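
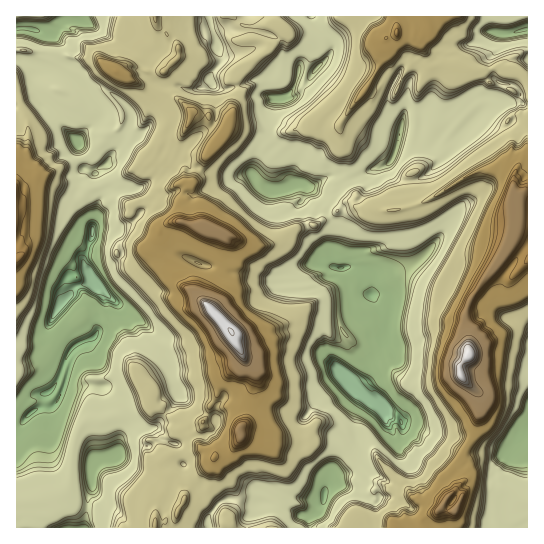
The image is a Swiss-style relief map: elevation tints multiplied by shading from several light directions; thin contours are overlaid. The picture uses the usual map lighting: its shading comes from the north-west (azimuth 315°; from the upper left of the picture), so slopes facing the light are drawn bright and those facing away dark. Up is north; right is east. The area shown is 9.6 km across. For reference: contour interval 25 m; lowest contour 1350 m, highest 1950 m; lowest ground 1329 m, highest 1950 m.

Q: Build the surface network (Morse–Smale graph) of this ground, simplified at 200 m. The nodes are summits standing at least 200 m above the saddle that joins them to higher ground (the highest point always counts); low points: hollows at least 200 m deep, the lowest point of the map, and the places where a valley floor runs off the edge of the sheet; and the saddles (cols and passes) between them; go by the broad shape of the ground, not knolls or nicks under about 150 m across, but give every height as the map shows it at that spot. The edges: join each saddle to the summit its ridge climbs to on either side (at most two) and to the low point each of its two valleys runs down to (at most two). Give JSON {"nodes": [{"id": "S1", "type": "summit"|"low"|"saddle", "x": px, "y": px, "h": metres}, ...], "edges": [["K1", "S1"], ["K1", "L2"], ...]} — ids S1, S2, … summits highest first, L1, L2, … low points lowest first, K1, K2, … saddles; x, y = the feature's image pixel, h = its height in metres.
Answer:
{"nodes": [
{"id": "S1", "type": "summit", "x": 231, "y": 331, "h": 1950},
{"id": "S2", "type": "summit", "x": 469, "y": 357, "h": 1948},
{"id": "S3", "type": "summit", "x": 17, "y": 193, "h": 1823},
{"id": "L1", "type": "low", "x": 351, "y": 385, "h": 1329},
{"id": "L2", "type": "low", "x": 91, "y": 279, "h": 1329},
{"id": "L3", "type": "low", "x": 525, "y": 431, "h": 1430},
{"id": "K1", "type": "saddle", "x": 466, "y": 446, "h": 1740},
{"id": "K2", "type": "saddle", "x": 194, "y": 479, "h": 1641},
{"id": "K3", "type": "saddle", "x": 161, "y": 95, "h": 1641},
{"id": "K4", "type": "saddle", "x": 330, "y": 217, "h": 1541},
{"id": "K5", "type": "saddle", "x": 57, "y": 53, "h": 1539},
{"id": "K6", "type": "saddle", "x": 357, "y": 443, "h": 1535}],
"edges": [["K1", "S2"], ["K1", "L1"], ["K1", "L3"], ["K2", "S1"], ["K2", "L1"], ["K2", "L2"], ["K3", "S1"], ["K3", "L1"], ["K3", "L2"], ["K4", "S1"], ["K4", "S2"], ["K4", "L1"], ["K5", "S1"], ["K5", "S3"], ["K5", "L2"], ["K6", "S1"], ["K6", "S2"], ["K6", "L1"]]}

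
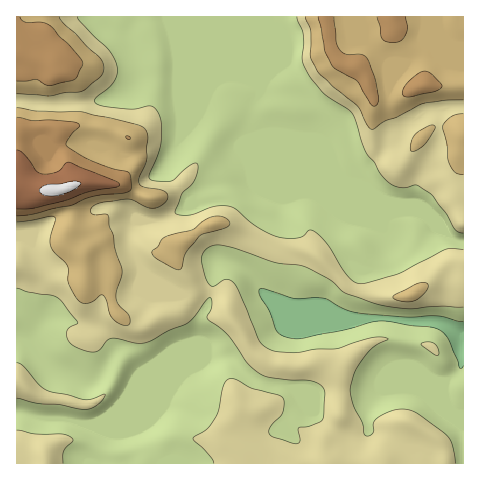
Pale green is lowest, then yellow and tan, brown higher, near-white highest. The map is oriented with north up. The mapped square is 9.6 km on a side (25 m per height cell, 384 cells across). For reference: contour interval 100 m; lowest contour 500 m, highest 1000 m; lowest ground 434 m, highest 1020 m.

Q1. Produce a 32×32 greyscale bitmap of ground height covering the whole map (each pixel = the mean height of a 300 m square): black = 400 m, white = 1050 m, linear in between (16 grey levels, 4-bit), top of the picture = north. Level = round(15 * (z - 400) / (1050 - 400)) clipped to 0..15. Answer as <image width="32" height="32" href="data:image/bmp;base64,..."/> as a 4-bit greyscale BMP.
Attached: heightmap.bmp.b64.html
<image width="32" height="32" href="data:image/bmp;base64,Qk12AgAAAAAAAHYAAAAoAAAAIAAAACAAAAABAAQAAAAAAAACAAATCwAAEwsAABAAAAAAAAAAAAAAABEREQAiIiIAMzMzAERERABVVVUAZmZmAHd3dwCIiIgAmZmZAKqqqgC7u7sAzMzMAN3d3QDu7u4A////AGZkRERERERVVVVVZVZmVWRWZUQzNERFVVVVVVVVVVZUREQzIiNERVVVVVVVVVZlQzMzMzIiM0RVVVVEVlRWVDNFVVVDIiM0VVVURFVDMzMzZUQzQyIiNEVURERVQzMzM1QzM0QyIiNERVVlVUMzMzNDNEREQyIiNFZVZlVUMzRCM0RVRFQzIjRlQzREVURFQjNEVVZmVDNGZDIiIzRDMyFERFVndmZUVlMiIiIiIzIjREV3d2ZmZVZDIiIjRFZlVVVWiHdmZmVVMjMzRVVnd2ZmZ4h3ZmZlRDNERVVEVWZmZmeId2Z3ZEREVVVURERFZmZ4iIZnd3VFVVVVVEQzRERmeYh2Vmd3ZlVEVUQzMzM0h3iHdlVVV3ZUREQzMzMzNsy6l3ZodURVQzMzMzMzM1be7tuqiHVERDMzMzMzNEVn3M3cuoVFVEMzMzMzM1ZVZ8urupmGRERDMzMzMzRnZme6mpiIh0NEQzMzMzNGZnZ4qqqYmZdDNEMzMzMzVmZ3eJmZmIdmQzNDMzMzNFh3Z3h2ZmVVVUMzMzM0REV5iHdnd4d1RERDMzMzNERnmZmZiJmql2REQzMzMzRGiamZmpmqqphkREMzMzMzV5qpmZmZqqqXVERDMzMzM1iZmZmZmaqpdUREMzMzMzNYmZmZmZmZl1RERDMzMzMzaZmZqpmZ"/>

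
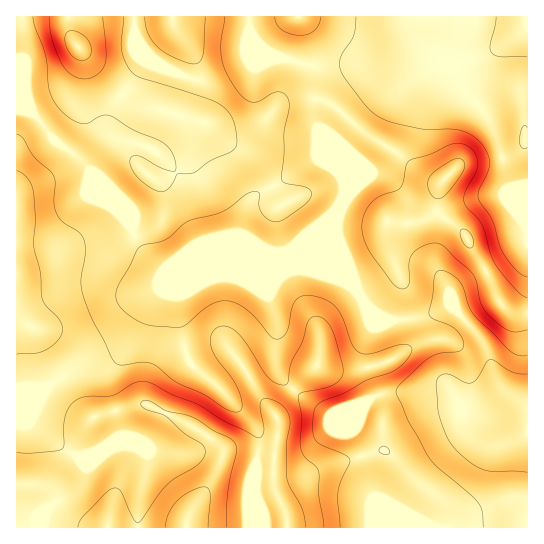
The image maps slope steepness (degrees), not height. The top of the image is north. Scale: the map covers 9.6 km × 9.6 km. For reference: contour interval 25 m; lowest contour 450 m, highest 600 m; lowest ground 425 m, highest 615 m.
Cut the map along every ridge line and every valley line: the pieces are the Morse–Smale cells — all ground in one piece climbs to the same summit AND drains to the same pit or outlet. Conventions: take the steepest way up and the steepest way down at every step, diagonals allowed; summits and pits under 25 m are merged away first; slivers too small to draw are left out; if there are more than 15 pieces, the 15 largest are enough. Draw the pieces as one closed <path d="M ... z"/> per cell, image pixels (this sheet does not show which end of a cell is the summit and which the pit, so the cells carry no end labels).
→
<path d="M317 159l-63 38-7 12-6 25 32 19 53 23-16-5-17 0-15 5-87 1-32 14-11 14-16 32-17 15-46 19-22 16-25 0-6 2 1 139 511-1 0-121-27-19-5-8-8-26-7-14-30-32-2-2-27 12-33 3-11-5-13-12-9-16-19-53 0-12 7-28-1-13-9-12z"/><path d="M134 16l-117 0-1 93 17 4 24 30 18 12 12 11 16 36 18 13 11 14 11 21 22 21 10 4 110 0 8-4 17 0 9 2-5-4-49-20-24-15 6-25 4-8 7-8 20-9 37-25 18 10 2 0-18-42-2-13 1-15-18 0-16 4-20 20-21 12-14 0-21-12-12-3-9-6 0-4 10-31-26-10-22-16-12-19z"/><path d="M19 109l-3 1 1 278 30-1 22-16 50-22 13-12 16-32 14-16 33-13 84-1-104 0-10-4-22-21-11-21-11-14-18-13-16-36-12-11-18-12-24-30z"/><path d="M317 99l-2 15 2 13 15 36 12 23-1 20-6 16 2 19 17 46 9 16 13 12 11 5 33-3 27-12 2 2 30 32 7 14 8 26 5 8 26 18 1-91-17-2-10-7-17-38-20-34-25-19-2-20 4-12-8-2-14-8-21-19-35-21-28-25z"/><path d="M454 60l-7 0-38 13-26 0-28-6-21 1-8 4-5 6-5 20 19 9 28 25 35 21 29 24 10 4 6 0-6 13 2 20 25 19 20 34 17 38 10 7 16 1 1-128-10 2-9-2-17-59-7-12-17-19-9-14-4-10 5-8z"/><path d="M459 16l-209 0-1 15 14 17 19 11 25 6 38-1 33 8 27 1 47-14 8-33z"/><path d="M527 16l-66 0-2 17-7 22 0 4 8 4-5 8 4 10 9 14 17 19 7 12 19 61 17-4z"/><path d="M250 32l-2 5 0 24-2 2-28 14-9 3-14 0-2 2-8 28 0 4 4 3 17 6 21 12 14 0 21-12 20-20 16-4 17 0 6-21 9-9 25-3-10-2-38 1-25-6-19-11z"/><path d="M249 16l-77 1 5 14 16 24 3 10-1 15 14 0 9-3 30-16z"/><path d="M171 16l-36 0 0 18 6 12 10 11 20 14 23 8 2-14-3-10-16-24z"/>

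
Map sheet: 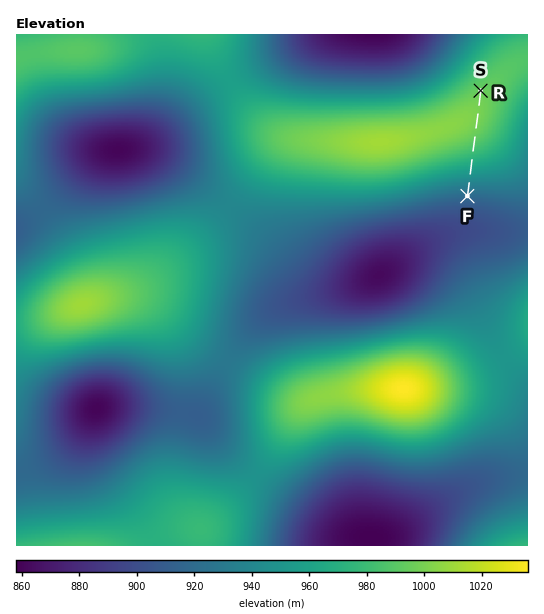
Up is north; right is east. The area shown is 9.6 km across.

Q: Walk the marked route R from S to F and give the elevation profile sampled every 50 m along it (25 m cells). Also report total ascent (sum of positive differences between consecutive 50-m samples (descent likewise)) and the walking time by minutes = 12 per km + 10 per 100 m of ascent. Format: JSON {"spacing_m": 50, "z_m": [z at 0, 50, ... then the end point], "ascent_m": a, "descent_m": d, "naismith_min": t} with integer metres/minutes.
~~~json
{"spacing_m": 50, "z_m": [995, 996, 997, 998, 998, 999, 1000, 1000, 1000, 1000, 1000, 1000, 1000, 999, 998, 997, 996, 994, 993, 991, 989, 986, 984, 981, 978, 975, 971, 968, 964, 960, 957, 953, 949, 945, 941, 937, 933, 930, 926, 923, 920], "ascent_m": 5, "descent_m": 80, "naismith_min": 24}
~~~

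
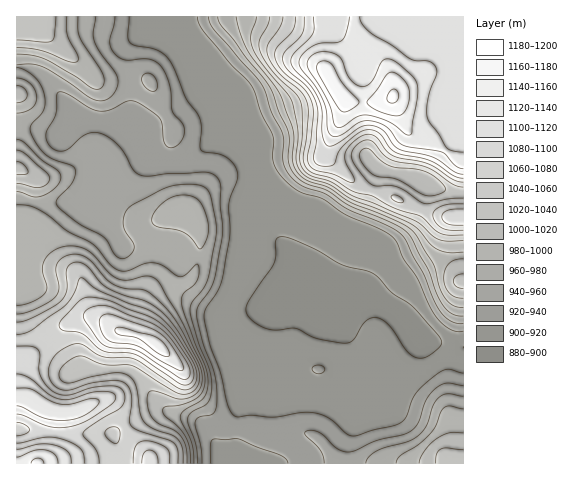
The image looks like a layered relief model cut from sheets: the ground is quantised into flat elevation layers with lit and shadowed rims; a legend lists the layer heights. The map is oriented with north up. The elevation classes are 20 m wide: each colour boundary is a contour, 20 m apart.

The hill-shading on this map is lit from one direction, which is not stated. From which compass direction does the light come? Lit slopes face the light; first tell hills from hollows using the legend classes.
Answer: SW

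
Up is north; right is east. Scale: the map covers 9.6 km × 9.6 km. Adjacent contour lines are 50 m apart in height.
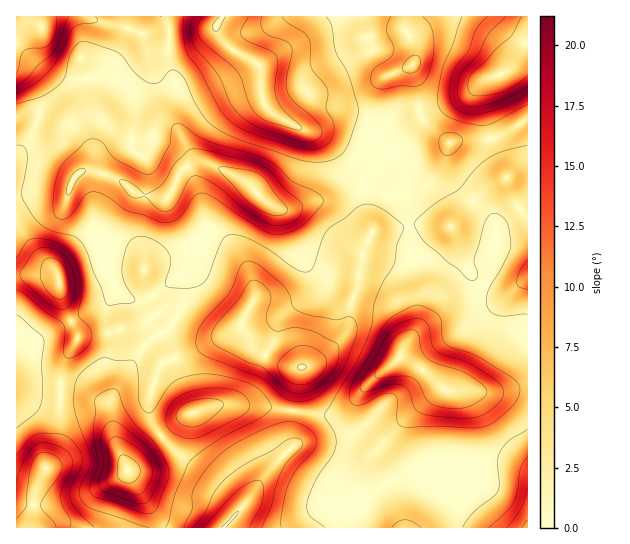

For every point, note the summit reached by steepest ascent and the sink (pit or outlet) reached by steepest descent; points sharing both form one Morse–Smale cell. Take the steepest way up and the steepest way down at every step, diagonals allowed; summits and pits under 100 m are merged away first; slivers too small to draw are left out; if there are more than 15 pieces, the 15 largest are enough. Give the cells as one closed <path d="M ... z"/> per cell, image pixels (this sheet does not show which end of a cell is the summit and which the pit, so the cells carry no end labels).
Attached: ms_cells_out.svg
<path d="M207 163l-12 0-10 5-5 5-8 18-6 8-33-6 0 5-13 28-8 24-1 19 5 21 15 10 12 0 14-7 29-24-1 10 3 12-11 26 26 15 10 3 10 0 19-8 10 18 7 7 16 9 15 6 16 0 11-6 24-22 7-12 1-17 8-23 6-36 9-17 0-8-7-17 0-23-11-3-11 0-21 16-32 10-9 0-18-9-14-16-8-5z"/><path d="M506 179l-12 5-15 11-28 32-44-2-6 3-29 3-9 20 0 10-6 26-6 16-4 28-6 8-19 18-22 12-7 34 1 8 21 4 19 0 12-6 24-28 29-24 23 12 25 22 55 1 26-5 0-166-12-16z"/><path d="M215 28l-12 11-14 8-21 2 1 17 7 17 0 11-5 16 0 7 9 16-15-5-8 3-10 8-36-3-12 11-8 19-6 4 29 7 21 16 31 6 6-8 8-18 5-5 10-5 12 0 34 16 8 5 14 16 18 9 9 0 32-10 21-16 11 0 12 4 3-8 15-17 1-36-14-2-24-8-9 0-29 15-28-12-7-4-11-14-4-36-29-17-11-13z"/><path d="M405 16l-183 0-6 13 3 6 11 13 29 17 4 36 2 5 16 13 28 12 29-15 9 0 24 8 14 1-1 37-15 17-2 7 22 10 13-8 25-3 13-15 9-25-29-30-3-29-5-16 3-21-10-19z"/><path d="M527 388l-25 4-61-3-26 20-19 20-19 21-2 5 0 10 18 36 10 27 125-1z"/><path d="M401 357l-31 24-14 18-13 12-9 4-19 0-21-4-3 16 2 19-22 23-23 32-24 26 178 1 1-3-10-24-16-28-2-18 21-26 19-20 23-18 6-2-22-20z"/><path d="M86 16l-45 0 0 11-12-4-13 2 0 93 15-3 27 9 16 3 11 11 6 11 0 10-4 10 12-22 12-11 36 3 12-10 10-1 8 4 2-2-8-13 0-7 5-16 0-11-7-17-1-17-17-5-9-11-13-5-28-5z"/><path d="M73 384l-39 0-18 3 0 140 141 1 0-5-4-10-25-40-11-24-8-42-26-19z"/><path d="M527 16l-122 1 0 13 10 19-3 21 5 16 3 29 29 28 10-3 34-1 13-6 17-12 5 0 0-58-6 0-13 6 19-28z"/><path d="M93 171l-10 0-5 2-12 23-29-3-21 2 0 80 38 0 4 2 3 21 17 39 56-10 15-8-12-18-16-6-5-5-5-21 2-26 20-45 0-7-14-11z"/><path d="M54 275l-32 0-6 2 0 109 18-2 44 1 16 12 9 4 7 10 1-12 16-28 18-26 15-12-10-14-16 8-56 10-17-39-2-20z"/><path d="M242 327l-52 26-21 7-8 5-4 6-8 27 0 17 12 21 24-20 29-11 19-1 60 6 6-39 2-4-19-3-23-12-7-7z"/><path d="M233 404l-19 1-24 8-11 7-18 17 21 20 44 32 16 18 29-38 22-23-2-11 2-24-24-4z"/><path d="M527 121l-4 0-17 12-13 6-34 1-9 3-10 27-15 17-23 1-13 8-23-9-1 22 7 21 21-1 14-4 44 2 6-9 29-29 23-13 19-5z"/><path d="M161 436l-16 13-17 20 0 4 25 40 4 14 66 1 17-18 0-5-14-16-44-32z"/>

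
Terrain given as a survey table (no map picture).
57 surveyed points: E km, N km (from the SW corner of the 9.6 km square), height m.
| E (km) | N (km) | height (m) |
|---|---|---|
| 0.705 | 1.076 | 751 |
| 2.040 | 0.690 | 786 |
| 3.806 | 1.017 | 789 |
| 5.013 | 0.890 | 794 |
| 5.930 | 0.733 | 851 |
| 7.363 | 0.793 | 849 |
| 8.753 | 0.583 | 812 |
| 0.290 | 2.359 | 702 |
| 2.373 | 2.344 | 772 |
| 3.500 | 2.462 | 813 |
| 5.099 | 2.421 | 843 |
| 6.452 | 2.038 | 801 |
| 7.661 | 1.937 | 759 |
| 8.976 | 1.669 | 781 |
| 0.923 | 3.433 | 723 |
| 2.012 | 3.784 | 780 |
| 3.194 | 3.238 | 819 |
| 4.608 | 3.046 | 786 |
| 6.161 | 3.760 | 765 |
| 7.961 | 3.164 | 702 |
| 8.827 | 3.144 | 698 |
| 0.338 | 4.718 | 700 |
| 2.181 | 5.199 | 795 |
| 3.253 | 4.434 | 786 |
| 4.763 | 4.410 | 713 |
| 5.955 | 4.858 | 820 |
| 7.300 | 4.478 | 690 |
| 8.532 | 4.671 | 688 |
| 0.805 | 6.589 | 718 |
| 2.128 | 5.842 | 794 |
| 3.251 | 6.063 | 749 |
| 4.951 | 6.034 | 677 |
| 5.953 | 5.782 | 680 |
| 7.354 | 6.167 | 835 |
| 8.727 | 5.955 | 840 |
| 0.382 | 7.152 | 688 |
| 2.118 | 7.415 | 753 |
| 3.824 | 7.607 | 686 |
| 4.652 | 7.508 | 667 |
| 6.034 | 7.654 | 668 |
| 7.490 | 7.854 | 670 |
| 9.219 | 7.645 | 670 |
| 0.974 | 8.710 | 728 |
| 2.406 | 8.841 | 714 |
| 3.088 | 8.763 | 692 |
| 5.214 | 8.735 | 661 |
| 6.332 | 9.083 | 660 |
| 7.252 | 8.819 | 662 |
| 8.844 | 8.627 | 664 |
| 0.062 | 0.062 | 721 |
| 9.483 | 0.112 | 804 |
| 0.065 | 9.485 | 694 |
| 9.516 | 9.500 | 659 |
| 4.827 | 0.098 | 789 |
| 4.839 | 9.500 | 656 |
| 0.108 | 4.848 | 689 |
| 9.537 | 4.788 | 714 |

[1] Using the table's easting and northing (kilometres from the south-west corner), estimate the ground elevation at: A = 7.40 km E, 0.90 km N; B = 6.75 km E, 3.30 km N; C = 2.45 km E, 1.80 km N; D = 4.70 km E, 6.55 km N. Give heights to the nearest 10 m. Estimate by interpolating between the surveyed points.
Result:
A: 850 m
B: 740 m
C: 770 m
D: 670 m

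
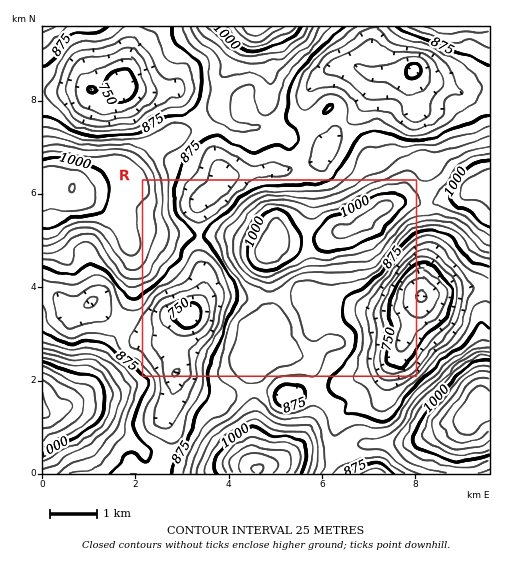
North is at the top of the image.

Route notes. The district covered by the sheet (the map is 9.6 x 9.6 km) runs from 670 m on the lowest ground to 1120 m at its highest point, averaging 895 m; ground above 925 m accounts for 31.4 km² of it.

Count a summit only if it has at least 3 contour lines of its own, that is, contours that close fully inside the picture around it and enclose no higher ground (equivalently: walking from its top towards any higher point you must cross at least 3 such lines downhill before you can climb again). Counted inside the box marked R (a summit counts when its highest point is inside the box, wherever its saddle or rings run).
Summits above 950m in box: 1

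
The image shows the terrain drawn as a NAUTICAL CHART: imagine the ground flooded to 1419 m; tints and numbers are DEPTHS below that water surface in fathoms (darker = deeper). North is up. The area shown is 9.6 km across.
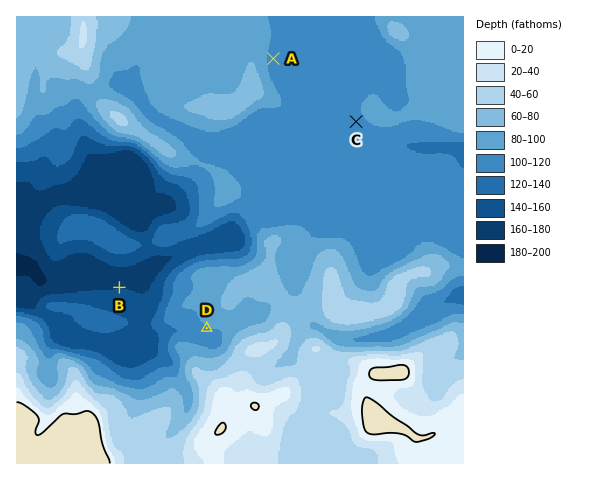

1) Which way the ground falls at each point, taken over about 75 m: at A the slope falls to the E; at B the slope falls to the N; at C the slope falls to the SW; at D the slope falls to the SW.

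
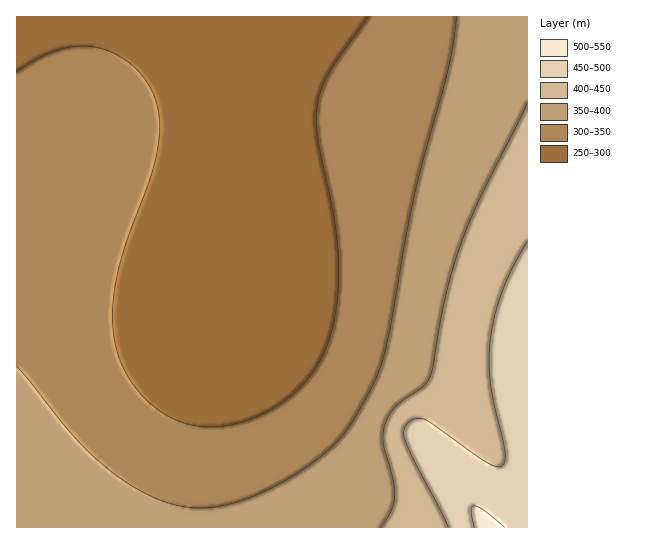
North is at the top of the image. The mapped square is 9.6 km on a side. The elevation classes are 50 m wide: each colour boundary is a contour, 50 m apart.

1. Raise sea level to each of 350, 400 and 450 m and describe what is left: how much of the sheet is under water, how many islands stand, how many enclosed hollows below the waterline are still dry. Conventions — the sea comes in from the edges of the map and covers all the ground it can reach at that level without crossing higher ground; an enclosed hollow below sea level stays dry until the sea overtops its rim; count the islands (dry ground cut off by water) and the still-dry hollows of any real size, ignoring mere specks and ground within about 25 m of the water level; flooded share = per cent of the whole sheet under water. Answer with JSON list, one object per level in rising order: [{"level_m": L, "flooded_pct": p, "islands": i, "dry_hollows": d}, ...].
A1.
[{"level_m": 350, "flooded_pct": 67, "islands": 0, "dry_hollows": 0}, {"level_m": 400, "flooded_pct": 86, "islands": 0, "dry_hollows": 0}, {"level_m": 450, "flooded_pct": 94, "islands": 0, "dry_hollows": 0}]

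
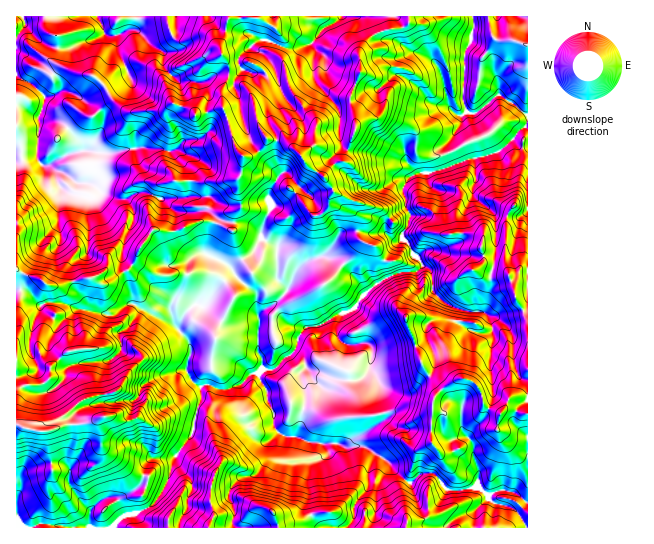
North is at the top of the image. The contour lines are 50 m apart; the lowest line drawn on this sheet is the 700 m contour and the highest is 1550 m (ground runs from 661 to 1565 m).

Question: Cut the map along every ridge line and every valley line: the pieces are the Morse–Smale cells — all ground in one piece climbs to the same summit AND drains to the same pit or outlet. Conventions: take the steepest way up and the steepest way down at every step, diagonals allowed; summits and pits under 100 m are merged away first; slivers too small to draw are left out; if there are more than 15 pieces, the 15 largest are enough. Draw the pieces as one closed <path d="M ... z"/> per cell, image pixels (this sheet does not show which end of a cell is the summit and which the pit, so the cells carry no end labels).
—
<path d="M406 207l-21 16 1 10-19 0-12-2-16 4-13 20-19 6-11 10-9 18-10-10 0-32-15-8-12 17-9 4-10 8-6-5-16-7-2-9 8-22-2-4-14 0-26 11-19-3-14 18-9 20-24 17-5 0-11-7-36 10-9-3-7-5-12-3-10-7-1 258 97 1 10-12 14-3 13-6 11-13 8-16 6-21 18-26 3-18 5-14-1-10 3-4 8 0 7 4 11 0 13-5 8-9 8-2 9 17 0 8 6 13 0 14 3 5 9 6 14 1 11 6 37 2 30-20 4-4 0-8-2-7 0-24-8-12 0-24-5-3-16 2-9-4-5-8 0-15 6-5 9-2 8-11 23-20 19-8 14 0 8-6-11-13-3-8-6-6 0-6 5-7 3-9z"/><path d="M473 192l-13 27 1 14-3 10-19 8-10-2-7 3-5 5 6 8-5 6-17 1-19 8-10 7-21 24-9 2-6 5 0 15 5 8 9 4 16-2 5 3 0 24 8 12 0 24 2 7 0 8-4 4-20 12-7 7-6 2 15-1 11 4 16 11 23 23 2 0 11-10 11 0 6 5 7 11 4 2 11 0 17-4 11 9 9-5 9 0 7 1 13 11 1-290-9 4-5 0-9-4-12-1-11-8-9-9z"/><path d="M277 16l-49 1-3 18-5 14 8 14 1 12-8 16 0 7 2 11 6 14 6 23 8 11-2 17-4 5 4 28-6 6-2 16-2 2-10-7-6-1-6 14-2 17 24 14 10-8 9-4 12-17 15 8 0 32 10 10 9-18 11-10 19-6 13-20 16-4 12 2 19 0-1-10 20-16 0-10-2-8 4-9 10-7 22-2 17-8-8-18 13-23 0-5-12-10-6-30-8-15-5-5-17-5-19-12-7 0-8-8-12 8-8 13 1 21-9 21 5 34-11 29-2 3-9 3-11 12-2-1-14-10-6-8 14-14 1-21-12-12-16-25-4-22-7-9 4-19-8-9 3-3z"/><path d="M137 16l-121 1 0 252 11 7 15 4 7 5 9 2 13-6 20-4 11 7 5 0 24-17 9-20 14-18 19 3 26-11 16 1 0-5-9-8-11 3-16 0-6-3-10-10 16 0 7-2 3-3 0-24-18-19-36-3-22 5-12 0-12-3 12-19 3-10-1-4-13-13-11-7 10-5 16-17 11-32-1-6 14-8 4 0 3-4z"/><path d="M227 16l-89 0-5 13-4 0-14 8 1 6-11 32-16 17-10 5 11 7 13 13 1 4-3 10-11 20 23 2 22-5 36 3 18 19 0 24-3 3-7 2-16 0 10 10 6 3 16 0 11-3 9 8 0 6 16 8 2-2 2-16 6-6-4-28 4-5 2-17-8-11-6-23-6-14-2-11 0-7 8-16-1-12-8-14 5-14z"/><path d="M281 433l-3 0-7 8-2 16-8 12-6 6-14 2-9 9-3 5 0 8 6 11-3 11 1 6 114 1 8-13 1-13 13-17-1-12 5-20-14-8-14 2-6-3-29-1-11-6-14-1z"/><path d="M258 373l-8 2-8 9-13 5-11 0-7-4-8 0-3 4 1 10-4 8-4 24-17 24 0 7 16 20 0 8-4 7 0 9-8 13-1 9 54 0 2-18-6-11 0-8 3-5 9-9 14-2 14-18 0-14 10-10-6-8 0-14-6-13 0-8z"/><path d="M373 16l-95 0-5 10 8 9-4 19 7 9 4 22 16 25 12 12-1 21-14 14 6 8 16 11 11-12 10-3 12-32-5-34 9-21-1-21 11-16 11-6-4-10z"/><path d="M513 140l-18 13-25 6-31 12-22 2-10 8-4 10 2 6 0 9 6 11-3 9-5 7 0 6 6 6 3 8 5 4 8-6 14 0 20-9 2-9-1-14 13-27 0 3 20 17 26 5 9-6 0-65-10-1z"/><path d="M471 16l-61 0-1 6-4 5-24 4 6 9 7 0 19 12 17 5 9 10 10 40 12 10 0 5-13 23 9 19 13-5 25-6 16-13 11 7 6-2 0-30-26-19-3-1-5 2-19 16-6 0-4-3-2-9 1-44 9-27 0-12z"/><path d="M375 453l-2 1-5 19 1 12-14 20 0 10-6 13 126-1 0-16 13-13 0-3-10-8-17 4-11 0-4-2-7-11-6-5-11 0-11 10-2 0-23-23z"/><path d="M527 16l-55 1 1 13-9 27-1 32 0 12 2 9 4 3 9-1 21-17 14 8 9 9 6 2z"/><path d="M175 456l-6 22-12 21-7 8-13 6-14 3-8 9-1 3 65-1 1-8 8-13 0-9 4-7 0-8-16-20z"/><path d="M507 491l-13 1-18 17-1 19 53-1 0-24-14-11z"/><path d="M409 16l-36 1 4 4 3 8 6 2 19-4 4-5z"/>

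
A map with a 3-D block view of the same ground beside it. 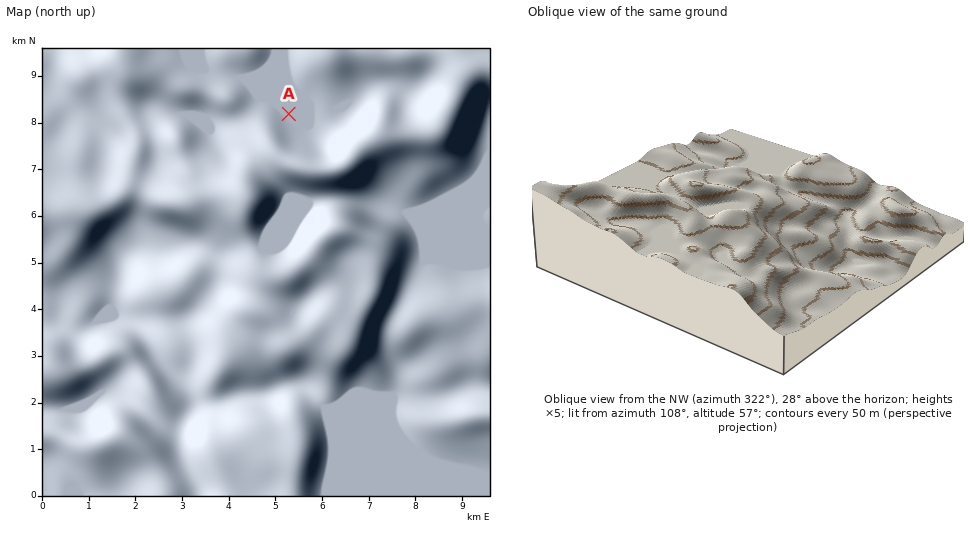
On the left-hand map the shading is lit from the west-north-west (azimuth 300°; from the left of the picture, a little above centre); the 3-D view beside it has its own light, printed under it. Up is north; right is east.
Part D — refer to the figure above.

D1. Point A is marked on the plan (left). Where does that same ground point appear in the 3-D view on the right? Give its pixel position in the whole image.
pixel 670 234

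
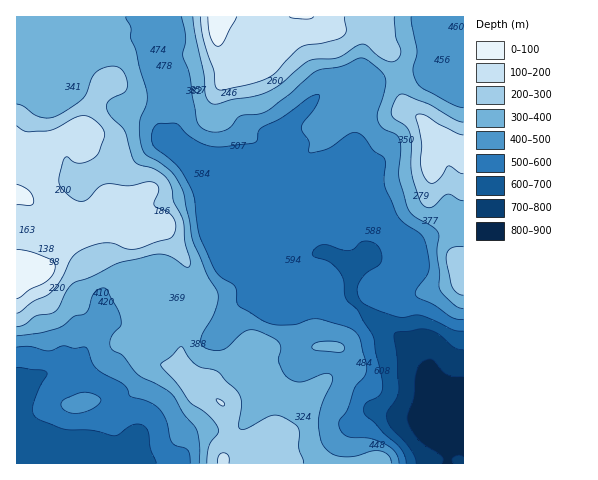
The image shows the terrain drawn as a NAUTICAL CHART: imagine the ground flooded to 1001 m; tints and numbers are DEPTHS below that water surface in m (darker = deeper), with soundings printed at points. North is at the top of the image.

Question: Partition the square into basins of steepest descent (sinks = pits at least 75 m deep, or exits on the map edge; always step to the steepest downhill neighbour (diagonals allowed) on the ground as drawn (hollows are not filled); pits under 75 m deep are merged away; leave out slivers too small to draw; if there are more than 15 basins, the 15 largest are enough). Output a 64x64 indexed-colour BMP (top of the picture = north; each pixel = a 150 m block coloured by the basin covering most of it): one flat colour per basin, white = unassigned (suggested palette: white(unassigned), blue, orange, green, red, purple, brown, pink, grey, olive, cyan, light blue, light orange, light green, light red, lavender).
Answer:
<image width="64" height="64" href="data:image/bmp;base64,Qk12CAAAAAAAAHYAAAAoAAAAQAAAAEAAAAABAAQAAAAAAAAIAAATCwAAEwsAABAAAAAAAAAA////ALR3HwAOf/8ALKAsACgn1gC9Z5QAS1aMAMJ34wB/f38AIr28AM++FwDox64AeLv/AIrfmACWmP8A1bDFACIiIiIiIiIiIiIiIiIiIhERERERERERERERERERERERIiIiIiIiIiIiIiIiIiIiEREREREREREREREREREREREiIiIiIiIiIiIiIiIiIiIRERERERERERERERERERERESIiIiIiIiIiIiIiIiIiIhERERERERERERERERERERERIiIiIiIiIiIiIiIiIiIiEREREREREREREREREREREREiIiIiIiIiIiIiIiIiIiIRERERERERERERERERERERESIiIiIiIiIiIiIiIiIiIhERERERERERERERERERERERIiIiIiIiIiIiIiIiIiIiEREREREREREREREREREREREiIiIiIiIiIiIiIiIiIiERERERERERERERERERERERESIiIiIiIiIiIiIiIiIiERERERERERERERERERERERERIiIiIiIiIiIiIiIiIiEREREREREREREREREREREREREiIiIiIiIiIiIiIiIiERERERERERERERERERERERERESIiIiIiIiIiIiIiIiERERERERERERERERERERERERERIiIiIiIiIiIiIiIiEREREREREREREREREREREREREREiIiIiIiIiIiIiIiIRERERERERERERERERERERERERESIiIiIiIiIiIiIiIRERERERERERERERERERERERERERIiIiIiIiIiIiIiIiEREREREREREREREREREREREREREiIiIiIiIiIiIiIiIRERERERERERERERERERERERERESIiIiIiIiIiIiIiIhERERERERERERERERERERERERERIiIiIiIiIiIiIiIiIREREREREREREREREREREREREREiIiIiIiIiIiIiIiIhERERERERERERERERERERERERESIiIiIiIiIiIiIiIiIRERERERERERERERERERERERERIiIiIiIiIiIiIiIiIhEREREREREREREREREREREREREiIiIiIiIiIiIiIiIiIRERERERERERERERERERERERESIiIiIiIiIiIiIiIiIRERERERERERERERERERERERERIiIiIiIiIiIiIiIiIhEREREREREREREREREREREREREiIiIiIiIiIiIiIiIhERERERERERERERERERERERERESIiIiIiIiIiIiIiIiERERERERERERERERERERERERERESIiIiIiIiIiIiIiEREREREREREREREREREREREREREREiIiIiIiIiIiIiIRERERERERERERERERERERERERERESIiIiIiIiIiIiIREREREREREREREREREREREREREREREiIiIiIiIiIiIhERERERERERERERERERERERERERERESIiIiIiIiIiIhERERERERERERERERERERERERERERERIiIiIiIiIiIhEREREREREREREREREREREREREREREREiIiIiIiIRERERERERERERERERERERERERERERERERESERERIiIhERERERERERERERERERERERERERERERERERERERESIiEREREREREREREREREREREREREREREREREREREREREiIRERERERERERERERERERERERERERERERERERERERERERERERERERERERERERERERERERERERERERERERERERERERERERERERERERERERERERERERERERERERERERERERERERERERERERERERERERERERERERERERERERERERERERERERERERERERERERERERERERERERERERERERERERERERERERERERERERERERERERERERERERERERERERERERERERERERERERERERERERERERERERERERERERERERERERERERERERERERERERERERERERERERERERERERERERERERERERERERERERERERERERERERERERETEREREREREREREREREREREREREREREREREREREREREzMRERERERERERERERERERERERERERERERERERERERMzMxERERERERERERERERERERERERERERERERERERERMzMzEREREREREREREREREREREREREREREREREREREREzMzMRERERERERERERERERERERERERERERERERERERMzMzMxERERERERERERERERERERERERERERERERERERMzMzMzEREREREREREREREREREREREREREREREREREREzMzMzMRERERERERERERERERERERERERERERERERERETMzMzMxERERERERERERERERERERERERERERERERERERMzMzMzEREREREREREREREREREREREREREREREREREREzMzMzMREREREREREREREREREREREREREREREREREREzMzMzMxERERERERERERERERERERERERERERERERERETMzMzMzERERERERERERERERERERERERERERERERERERMzMzMzMRERERERERERERERERERERERERERERERERERMzMzMzMxERERERERERERERERERERERERERERERERERMzMzMzMzEREREREREREREREREREREREREREREREREREzMzMzMzMRERERERERERERERERERERERERERERERERETMzMzMzMxERERERERERERERERERERERERERERERERERMzMzMzMz"/>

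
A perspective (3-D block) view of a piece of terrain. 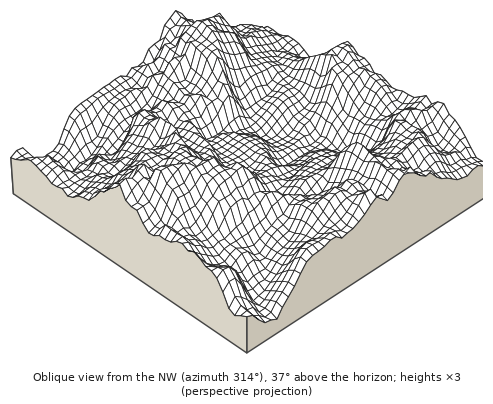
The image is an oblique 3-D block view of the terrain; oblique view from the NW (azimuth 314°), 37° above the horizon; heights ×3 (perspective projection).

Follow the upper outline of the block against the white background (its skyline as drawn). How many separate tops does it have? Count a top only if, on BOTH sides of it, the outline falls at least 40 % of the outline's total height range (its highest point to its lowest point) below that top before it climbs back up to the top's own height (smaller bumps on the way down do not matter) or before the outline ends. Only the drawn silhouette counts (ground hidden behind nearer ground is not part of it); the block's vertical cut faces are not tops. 1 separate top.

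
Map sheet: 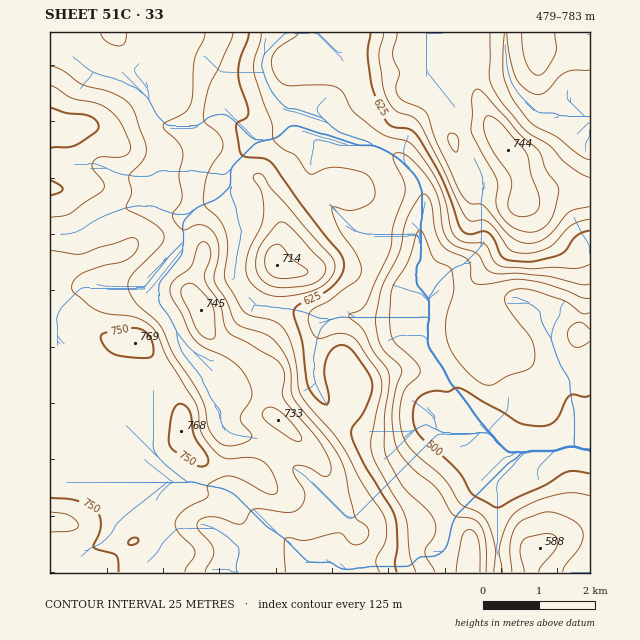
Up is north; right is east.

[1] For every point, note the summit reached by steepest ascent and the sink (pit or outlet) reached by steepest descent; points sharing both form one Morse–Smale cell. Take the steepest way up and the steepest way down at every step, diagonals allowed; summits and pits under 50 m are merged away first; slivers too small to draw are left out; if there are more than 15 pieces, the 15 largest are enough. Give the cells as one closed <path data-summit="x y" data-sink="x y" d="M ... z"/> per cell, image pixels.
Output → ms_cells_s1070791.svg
<path data-summit="50 523" data-sink="590 451" d="M228 193l-45 23-30-11-13-1-35 11-28 17-27 4 0 336 447 1 0-77 6-20 7-12 9-8 26 0 22-10 23 4 0-130-26-8-7 0-8 12-6-12-22-12-43 0-28-7-12 0-8 4-2 19-26 3-35 0-21-4-21 6-30-10-38-7-12-11-10-17 0-15 8-30 0-12z"/><path data-summit="508 150" data-sink="590 451" d="M590 32l-319 0 0 9-9 17 0 13 12 25 16 16 35 14 8 9 10 5 28 5 23 10 20 20 7 13 3 12-4 23 0 35-3 6-1 14 3 10 8 8 2 6 1-5 8-4 12 0 28 7 43 0 22 12 6 12 8-12 33 7z"/><path data-summit="278 265" data-sink="590 451" d="M300 124l-6 0-4 5-14 9-21 5-17 15-10 16-1 18 16 27 0 12-8 30 0 15 3 7 7 10 12 11 38 7 30 10 21-6 21 4 35 0 26-3 0-17-9-11-3-10 1-14 3-6 0-18-6-4-20-3-28 2-13-6-33-36-7-14 0-21 4-20 2-2 12 1z"/><path data-summit="50 126" data-sink="590 451" d="M57 45l-7 0 0 190 27-3 28-17 35-11 13 1 30 11 44-23 0-15 4-10 18-21 12-6-2-2-9-4-24-21-7 0-22 12-28 0-10-6-19-34-31-22z"/><path data-summit="50 523" data-sink="590 451" d="M270 32l-220 0 0 12 21 5 48 21 9 8 16 11 13 27 6 8 6 2 28 0 22-12 7 0 24 21 10 5 18-4 12-7 4-5 6 0 31 12-12 0-2 2-4 20 0 21 7 14 17 20 16 16 13 6 28-2 20 3 5 3 1-16 4-18-1-13-9-17-16-18-27-12-16-2-13-4-3 1 1-2-15-12-35-14-16-16-12-25 0-13 9-17z"/><path data-summit="540 548" data-sink="590 451" d="M576 446l-9 0-22 10-26 0-12 12-10 28 1 77 92-1 0-121z"/>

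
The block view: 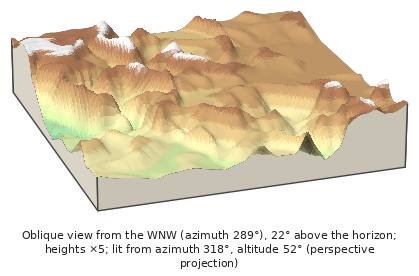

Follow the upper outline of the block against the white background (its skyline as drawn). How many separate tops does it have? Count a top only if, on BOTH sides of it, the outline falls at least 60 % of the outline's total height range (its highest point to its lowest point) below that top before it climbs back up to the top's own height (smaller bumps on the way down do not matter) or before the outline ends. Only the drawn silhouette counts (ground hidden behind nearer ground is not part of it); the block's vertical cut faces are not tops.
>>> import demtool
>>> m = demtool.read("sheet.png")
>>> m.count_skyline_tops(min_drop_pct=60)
0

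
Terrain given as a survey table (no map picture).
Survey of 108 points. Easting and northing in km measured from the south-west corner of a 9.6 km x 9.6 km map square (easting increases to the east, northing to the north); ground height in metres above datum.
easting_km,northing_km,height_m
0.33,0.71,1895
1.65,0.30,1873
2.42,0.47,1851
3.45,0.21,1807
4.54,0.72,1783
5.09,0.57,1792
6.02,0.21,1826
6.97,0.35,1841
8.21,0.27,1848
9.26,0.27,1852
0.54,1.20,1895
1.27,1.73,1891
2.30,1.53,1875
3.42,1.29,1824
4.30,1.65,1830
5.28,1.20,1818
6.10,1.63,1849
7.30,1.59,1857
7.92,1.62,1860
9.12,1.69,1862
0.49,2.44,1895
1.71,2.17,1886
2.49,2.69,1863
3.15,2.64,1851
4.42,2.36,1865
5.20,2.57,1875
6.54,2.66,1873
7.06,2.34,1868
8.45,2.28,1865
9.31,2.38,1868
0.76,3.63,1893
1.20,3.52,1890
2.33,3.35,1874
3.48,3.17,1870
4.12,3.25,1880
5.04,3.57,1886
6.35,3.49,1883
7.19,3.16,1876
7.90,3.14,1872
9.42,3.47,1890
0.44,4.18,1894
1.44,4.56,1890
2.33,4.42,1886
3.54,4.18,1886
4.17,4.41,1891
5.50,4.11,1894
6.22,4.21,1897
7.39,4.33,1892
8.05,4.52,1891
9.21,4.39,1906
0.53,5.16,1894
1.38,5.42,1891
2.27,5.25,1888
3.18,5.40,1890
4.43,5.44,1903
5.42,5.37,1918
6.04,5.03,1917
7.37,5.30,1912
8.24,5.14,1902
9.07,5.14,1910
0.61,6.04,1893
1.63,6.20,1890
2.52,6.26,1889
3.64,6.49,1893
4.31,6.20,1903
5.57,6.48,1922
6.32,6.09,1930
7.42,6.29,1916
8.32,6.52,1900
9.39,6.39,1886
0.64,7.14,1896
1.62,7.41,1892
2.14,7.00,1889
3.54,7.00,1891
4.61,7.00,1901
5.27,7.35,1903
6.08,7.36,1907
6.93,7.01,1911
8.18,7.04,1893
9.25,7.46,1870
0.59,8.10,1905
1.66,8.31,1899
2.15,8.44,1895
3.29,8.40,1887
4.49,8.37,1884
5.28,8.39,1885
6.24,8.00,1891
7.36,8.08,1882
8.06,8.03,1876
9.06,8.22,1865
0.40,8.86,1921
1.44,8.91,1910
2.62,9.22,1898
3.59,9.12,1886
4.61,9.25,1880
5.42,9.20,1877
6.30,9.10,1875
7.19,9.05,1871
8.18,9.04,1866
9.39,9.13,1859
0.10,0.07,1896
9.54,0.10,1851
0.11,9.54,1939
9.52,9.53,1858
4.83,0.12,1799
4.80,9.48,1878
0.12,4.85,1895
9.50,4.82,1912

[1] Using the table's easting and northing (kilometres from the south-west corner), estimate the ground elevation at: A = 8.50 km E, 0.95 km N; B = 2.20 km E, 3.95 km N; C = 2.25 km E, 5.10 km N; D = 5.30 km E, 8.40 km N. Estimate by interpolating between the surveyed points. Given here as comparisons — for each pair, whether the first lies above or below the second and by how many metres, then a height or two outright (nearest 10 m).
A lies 30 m below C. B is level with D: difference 0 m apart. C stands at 1890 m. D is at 1880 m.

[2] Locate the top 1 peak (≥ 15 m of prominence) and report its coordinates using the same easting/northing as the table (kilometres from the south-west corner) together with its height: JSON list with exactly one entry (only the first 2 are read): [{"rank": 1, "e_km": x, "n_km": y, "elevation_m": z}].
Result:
[{"rank": 1, "e_km": 6.24, "n_km": 5.99, "elevation_m": 1930}]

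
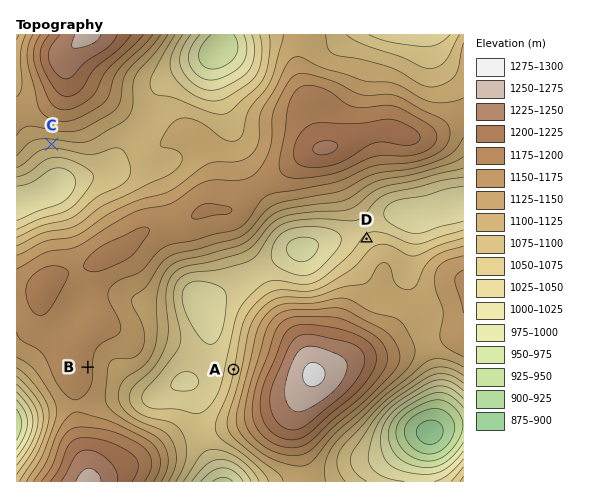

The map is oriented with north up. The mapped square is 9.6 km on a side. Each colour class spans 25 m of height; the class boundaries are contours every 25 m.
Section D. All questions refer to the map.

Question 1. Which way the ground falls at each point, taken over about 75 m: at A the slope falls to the W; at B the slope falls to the E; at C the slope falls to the S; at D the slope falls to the NW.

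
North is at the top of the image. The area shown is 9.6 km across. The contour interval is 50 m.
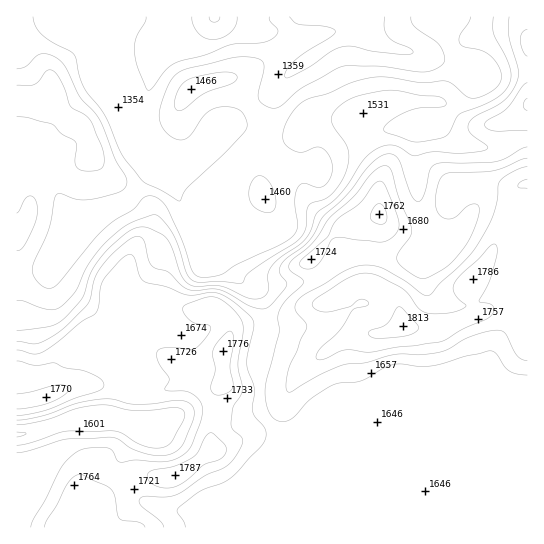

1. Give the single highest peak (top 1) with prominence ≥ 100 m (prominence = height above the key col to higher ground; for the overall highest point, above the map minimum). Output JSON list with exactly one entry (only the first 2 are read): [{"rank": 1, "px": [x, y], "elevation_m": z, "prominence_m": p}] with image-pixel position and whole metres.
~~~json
[{"rank": 1, "px": [403, 326], "elevation_m": 1813, "prominence_m": 490}]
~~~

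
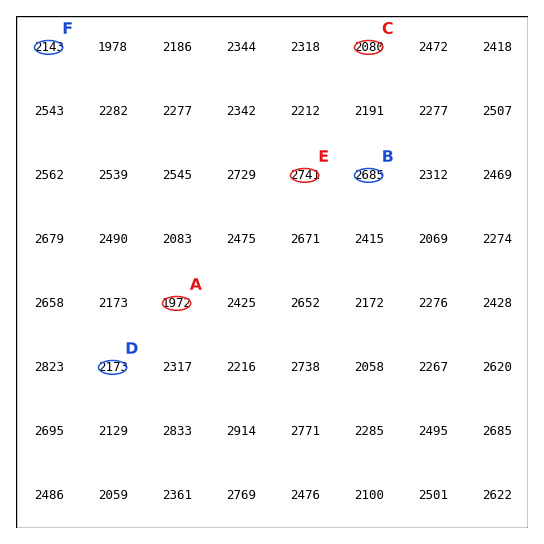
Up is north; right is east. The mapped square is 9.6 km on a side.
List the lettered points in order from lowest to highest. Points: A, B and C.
A C B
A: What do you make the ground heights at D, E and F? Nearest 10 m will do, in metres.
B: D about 2170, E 2740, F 2140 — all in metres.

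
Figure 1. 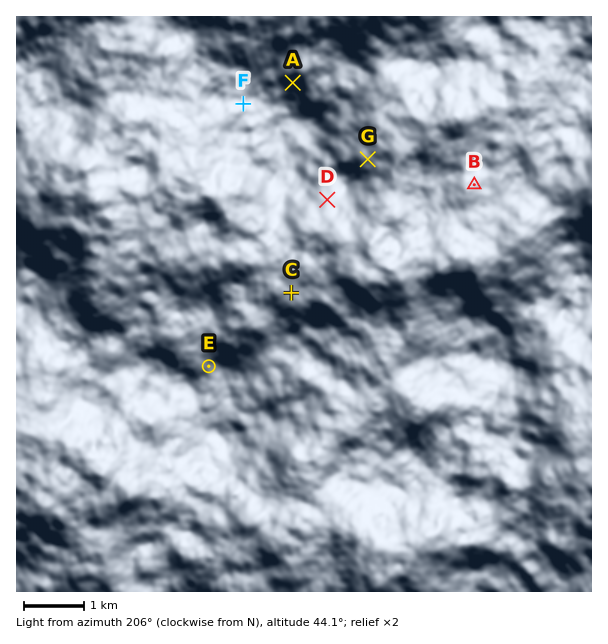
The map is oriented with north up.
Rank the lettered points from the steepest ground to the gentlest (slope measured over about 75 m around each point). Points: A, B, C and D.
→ A D B C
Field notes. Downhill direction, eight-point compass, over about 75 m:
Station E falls NW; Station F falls SW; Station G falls NE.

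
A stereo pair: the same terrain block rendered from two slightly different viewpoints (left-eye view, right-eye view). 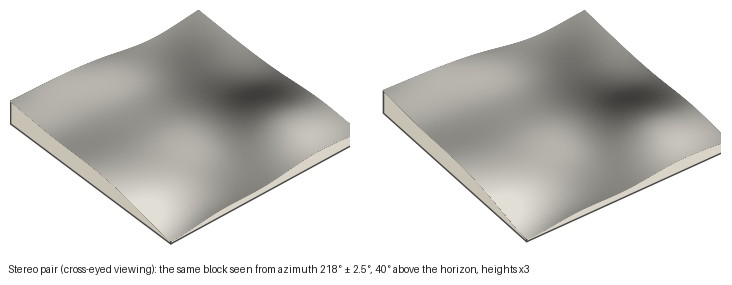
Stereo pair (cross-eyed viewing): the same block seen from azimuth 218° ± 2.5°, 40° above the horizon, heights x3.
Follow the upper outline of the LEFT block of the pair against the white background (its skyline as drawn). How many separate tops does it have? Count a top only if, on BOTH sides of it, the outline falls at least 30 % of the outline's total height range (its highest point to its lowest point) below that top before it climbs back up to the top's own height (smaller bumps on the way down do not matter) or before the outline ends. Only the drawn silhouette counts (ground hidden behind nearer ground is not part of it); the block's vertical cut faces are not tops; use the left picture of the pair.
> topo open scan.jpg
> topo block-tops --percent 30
1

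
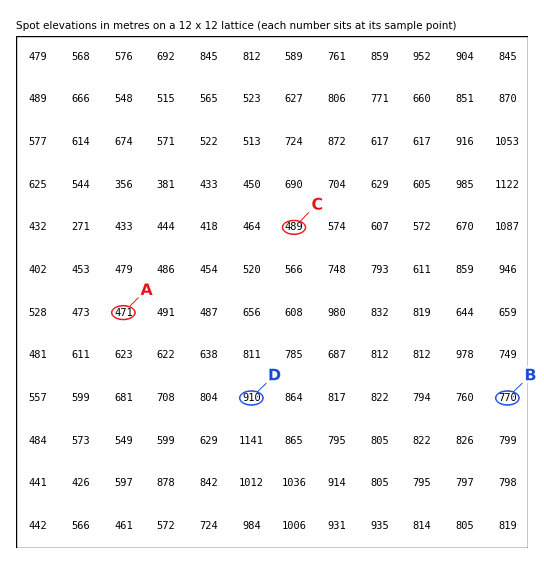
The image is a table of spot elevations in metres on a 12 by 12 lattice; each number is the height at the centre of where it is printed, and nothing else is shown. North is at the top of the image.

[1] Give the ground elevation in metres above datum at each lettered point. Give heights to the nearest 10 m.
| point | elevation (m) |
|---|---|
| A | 470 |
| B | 770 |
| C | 490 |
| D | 910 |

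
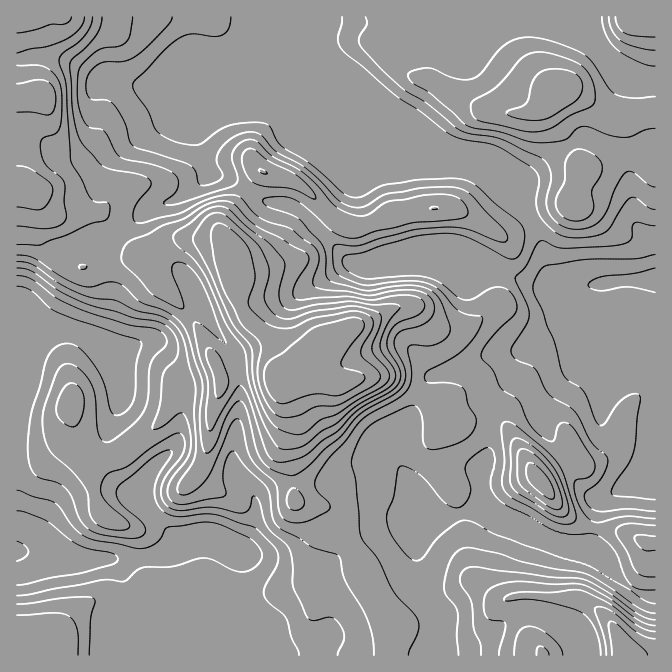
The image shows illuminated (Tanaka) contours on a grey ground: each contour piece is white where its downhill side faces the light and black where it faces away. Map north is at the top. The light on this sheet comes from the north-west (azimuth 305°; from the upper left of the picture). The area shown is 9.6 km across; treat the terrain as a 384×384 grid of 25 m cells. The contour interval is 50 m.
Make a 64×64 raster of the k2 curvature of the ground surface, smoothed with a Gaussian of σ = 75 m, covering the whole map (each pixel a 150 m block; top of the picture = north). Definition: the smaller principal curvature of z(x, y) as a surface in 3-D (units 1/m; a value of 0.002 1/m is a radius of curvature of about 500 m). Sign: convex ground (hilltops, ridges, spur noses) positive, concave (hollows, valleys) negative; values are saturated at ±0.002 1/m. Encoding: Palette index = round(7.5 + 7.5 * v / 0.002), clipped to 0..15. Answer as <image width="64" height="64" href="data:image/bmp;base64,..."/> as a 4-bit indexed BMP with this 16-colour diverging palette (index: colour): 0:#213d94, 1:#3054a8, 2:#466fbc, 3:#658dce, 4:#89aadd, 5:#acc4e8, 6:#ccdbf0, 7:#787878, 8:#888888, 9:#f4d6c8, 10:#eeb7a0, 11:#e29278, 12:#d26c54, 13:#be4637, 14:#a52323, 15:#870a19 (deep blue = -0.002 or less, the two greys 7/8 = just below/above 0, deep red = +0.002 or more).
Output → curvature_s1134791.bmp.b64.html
<image width="64" height="64" href="data:image/bmp;base64,Qk12CAAAAAAAAHYAAAAoAAAAQAAAAEAAAAABAAQAAAAAAAAIAAATCwAAEwsAABAAAAAAAAAAlD0hAKhUMAC8b0YAzo1lAN2qiQDoxKwA8NvMAHh4eACIiIgAyNb0AKC37gB4kuIAVGzSADdGvgAjI6UAGQqHAHd3d3VWd3d4iIh3d3ZmZ3d3d3ZmZ3ZndniIm3NhJ5lld3eIhVZ3d3d3d3d3dmd2Znd3eIdndWdlaJmYNGBHiFR3eJmFVnd3d3d3d3dmZ4dmZneImGZ1Z3U1iXM2QFiGU3eImHVmd3d3d3d3d3ZneHZnd3iHZnVWd0IzI1QjaIZDd4iHZndnd3d3d3d3d3Z4hmd3d3dmZVaIhTI0RFV5hTJ3eId3h2Z4h3d3d3d3d3iGZ3d3d2ZlZXmYd3d4h3hBAFZnd3eIVoiHd4d3d3d3iIdnh3d3ZmZ2V4mId3mocwACVVVmZ4dWmYd4iHdmZ3eIh2iIh3ZmZ5hlZ4d2Z3UgAVdmVVREVVeId3iId2ZmZ3d3d4iHdmZnmYdlZVVEIAMmmWZlVDIiIzRVZ4dlVVVWd3d3iIdmZmd3iHZlVDIjZTeZVmVUMyESM0ZlVWdkQ0Vnd3d3dmZmd3d3dlREVndjR4hmZlVVVVZmVWd3ZTNVVVZ3dnd2Z3Znh3ZUVWZVZkR5mHd2VWiZiIZUMzMiRVeGVmZ3d2V3d1Z3ZVZ2QRNFVomHZ3ZmiaqYUgIiIkZ1N4h2Z3d3Znd3dlVnd1EDZUNGiYZndlaIiHQQFXdlZ4QWmpdoiHdmd3d2Z3dSAViGM0VVVGd2VndlMjBquXZ4gxWbp2iHd3Z3d2d2dSNWipYiIjMiWIZmZlQzQXu5hndSNFd2Z3d3dmd2eYZjRniaggMzRVVXh2Z3ZVQQWpiGVSJENERFZ3iHZ2Z4dmJHmqpQN2RHd0eHd3h2dzAGh3dSJGdUVURXiHdlZ2ZmcjeamACadVV3R4d3iGaIcQBVZkEmiodmVEV3dlaHZlVjJ5mUBalWdWc3iIh3Voh2EBRXUCaJiIdlM2dmZ4h3ZkI3iGAYhjZ2ZzZ3h3ZVeHdhBHhgFnd4iGZSRnZmeIiIUjZlEGh0NndnNnd3dkRnd4UCiHAFZmeIZ3MkZmZ4mYhkRVMUeHM2d2dFeId3U0ZnhwGIYARnd4dndSI1VWeIh2ZmU0Z4ZEd3Z1R4mYdURWZ3IYhyA3eHdlZmUhI0Z4d3d3dmZndlV4dnY2iamFREZnhBZ3MDiJh2aIdmQhJXmHd2d3d2dmZWiHdzV4moVFRXeFFHlQOaqHd4mIiHMTaIeHZneHZmZmZ3d3RHeIdEZGiIUkaVBKqod3iImapiJWd4iGZ4d2Z3dmd4dUd3dkVkaJgyZoMFmYd3ZmeaqnI0RFaIdnd3Znd3dnd2R3dlV3RXhiOJgAV3dmZVQ0Z3QEZlRFZ2d3dmd3d3d3dWd2VnZVVjJolQE0Z3d4h0IiMRaIh1RFVmd2Z4iId3d2VmVWVEMiFGdgBVVnd4mYdkMhRniIh2ZmZ3dniIiHd3dlRDNEQyI0ZjBIdmZWiYialzNVZ3iHd2Zmd3d4iHd3d1RDNFZmVFVmEYmHVEaYeKuFNHZVZmZ3d2Zmd3d3d4dkRERnd4h2ZnYEdmZTJYh4qmRWmXVVVnmXZmZ3d3d3hkNEV4dmeIiHYwd2VFQRNWZ3RYirl0NHm6hVZ3d3eHeDM1aIh2Z4iIZgKJh2ZkECNVVHiZmGM0aZdUVmZmZ3d3RFeImHZmeIdTBomYh3ZSETQzNFVTEUQzMjVmZVVURENEaIiYZmd4dTA3iIiHZ4dCIQAAAAAld2QjVlZmZVVERFVod4hmaIhjI2eIiHdnm5UQASRFVnd3UkZ2RmZmZ3eHZmZmZmV5l1RWZ3iYdmeacQNTISNWZlIVeZU1ZmZ3eIZ3UzNWZVeGVnd4iZdmd3YQSZdlMQAAE2eJlSVmZnd3dmZ3dlZmQ2Z3dnmYhlV3YgSahnh2ZVVWeIlzJGd3ZmZVeJmHZohjJGZVjKhlVWYwSIdVeYZ4h2Z3d1Immqh2VEZ3d3dmiHUhEjWLp1REMgRmZUWKhniYh3dkQki7qYdTaHd3ZmZ4h2QhADd1QhABR3ZDRYl3iZmYdTVjWaqXd1NoiJl2ZniId3ZAATIAJFZ4hCMzRWd4iIZDZ3NXdmZnU2eZmHZmeIiIiIYxEBWZd4hRJmQiIzM0QzZ3dEVmd4dUeIdmVnZmeIiIdlREeqiJhAJnd2VUMzM1Z3ZERXiYh1R5VVRWd2VWd3dmRVWKhmYgN3d3d3d3d3d3UkVVaIiGVXhmVWZmdlRWZVZWZpp1MAR3d3d3d3d2VDIkZlVWd2Znd2ZWZkV3ZVVWZmVmiWMTZ3d3d3d3d0IRI0ZmZEVmVWd3VVd1NHh3ZmZ3ZVVVQ0d3d3d3d3dkNGd3Z4h2RFVndmZVZ3UkiId3d3d2VDNFZ3d3d3d3djNXiYiIiJhkRniYd3d4dRSId3d3d3dmVVZ3d3d3d3ZDRnd4iIh3iHZVZ4d3eKqFE3d2d3d3d3d3d3d3d3d3YzVniHd4h2aIiHVVd3hou5YiVmZnd3d3d3d3d3d3d3U0eHd3d3d3Z4mallVVVWeIdTNERWZ3d3d3d3d3d3d3U1eJiHdmZ3d3iJunVEVERVVTNERVZmd3d3d3d3aHd3U1d3eJdmZnd3eIiZZDRVVUQyJWVndlVnd3d3d3dod2RGeHZWZlZneIiId3ZCNFZlVERXZXiIdVZmZnd3d3d3VneIdlVVZlZ4iIiHZTI1ZnZmd4dUaIiHZWZmV3d3d3ZniJhmd3d3dVd4d2VEMkd3iId4mWRniId2Z4hmd3d3dmd3dmd3d3d3VVZlRFYyaqiJh3m6dFeIiHZnmXV3d3d3ZmZnd3d3d3d2VEVWdzOMuI"/>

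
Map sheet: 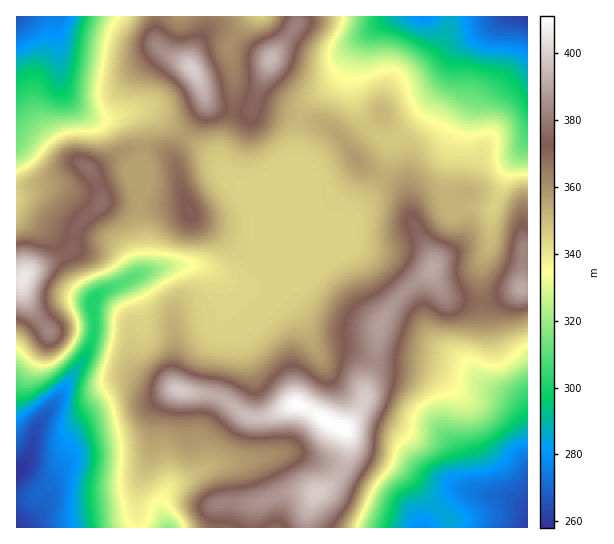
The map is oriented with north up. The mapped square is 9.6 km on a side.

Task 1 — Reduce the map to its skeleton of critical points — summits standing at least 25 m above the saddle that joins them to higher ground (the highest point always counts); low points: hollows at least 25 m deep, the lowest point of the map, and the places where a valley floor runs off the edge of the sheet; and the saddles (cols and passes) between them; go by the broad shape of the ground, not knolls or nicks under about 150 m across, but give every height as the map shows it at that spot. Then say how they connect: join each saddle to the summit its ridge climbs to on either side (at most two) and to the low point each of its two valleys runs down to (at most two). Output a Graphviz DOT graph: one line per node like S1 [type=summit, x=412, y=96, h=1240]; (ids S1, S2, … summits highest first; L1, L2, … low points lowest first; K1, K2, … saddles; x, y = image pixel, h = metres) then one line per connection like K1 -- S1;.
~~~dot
graph terrain {
  S1 [type=summit, x=334, y=425, h=411];
  S2 [type=summit, x=23, y=278, h=405];
  S3 [type=summit, x=191, y=69, h=400];
  L1 [type=low, x=18, y=473, h=258];
  L2 [type=low, x=526, y=17, h=261];
  L3 [type=low, x=527, y=526, h=261];
  L4 [type=low, x=17, y=17, h=267];
  K1 [type=saddle, x=374, y=361, h=384];
  K2 [type=saddle, x=482, y=302, h=368];
  K3 [type=saddle, x=142, y=149, h=357];
  K4 [type=saddle, x=299, y=118, h=352];
  K1 -- S1;
  K1 -- L1;
  K1 -- L3;
  K2 -- S1;
  K2 -- L2;
  K2 -- L3;
  K3 -- S2;
  K3 -- S3;
  K3 -- L1;
  K3 -- L4;
  K4 -- S1;
  K4 -- S3;
  K4 -- L1;
  K4 -- L2;
}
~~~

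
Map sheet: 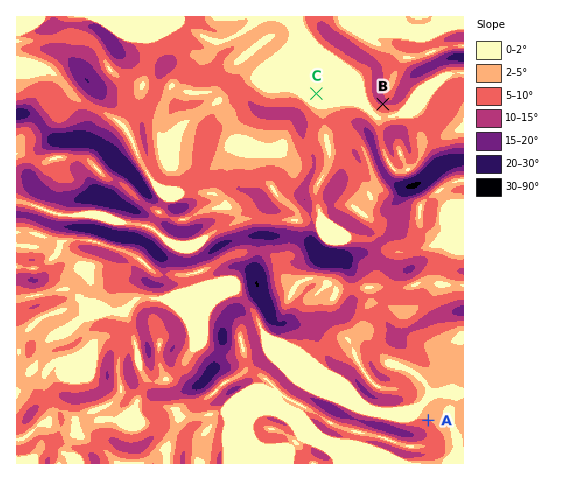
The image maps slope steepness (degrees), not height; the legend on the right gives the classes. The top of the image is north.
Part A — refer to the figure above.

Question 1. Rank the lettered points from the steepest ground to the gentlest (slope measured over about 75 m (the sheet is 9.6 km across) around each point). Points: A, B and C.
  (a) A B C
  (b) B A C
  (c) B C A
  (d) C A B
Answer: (b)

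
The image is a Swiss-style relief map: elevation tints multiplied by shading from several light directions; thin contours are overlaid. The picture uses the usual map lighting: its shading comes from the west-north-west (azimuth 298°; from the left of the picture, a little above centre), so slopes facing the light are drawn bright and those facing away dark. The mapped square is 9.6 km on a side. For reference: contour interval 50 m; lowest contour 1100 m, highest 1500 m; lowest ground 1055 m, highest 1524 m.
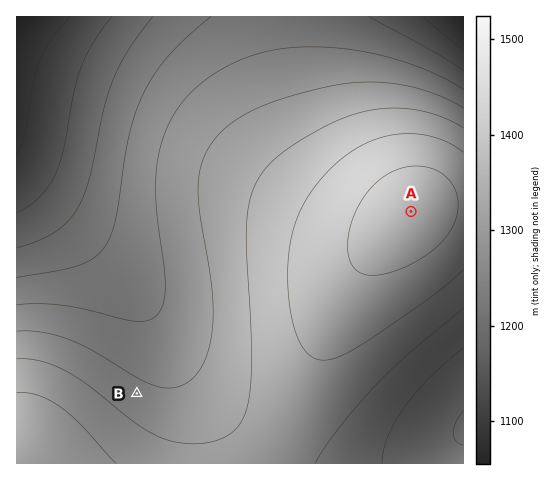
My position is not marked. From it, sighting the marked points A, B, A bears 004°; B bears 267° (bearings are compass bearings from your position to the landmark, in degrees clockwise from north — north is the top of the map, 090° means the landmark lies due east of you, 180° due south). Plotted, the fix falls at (399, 380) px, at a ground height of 1380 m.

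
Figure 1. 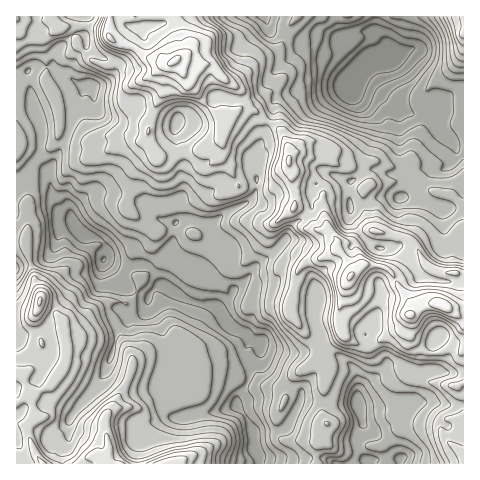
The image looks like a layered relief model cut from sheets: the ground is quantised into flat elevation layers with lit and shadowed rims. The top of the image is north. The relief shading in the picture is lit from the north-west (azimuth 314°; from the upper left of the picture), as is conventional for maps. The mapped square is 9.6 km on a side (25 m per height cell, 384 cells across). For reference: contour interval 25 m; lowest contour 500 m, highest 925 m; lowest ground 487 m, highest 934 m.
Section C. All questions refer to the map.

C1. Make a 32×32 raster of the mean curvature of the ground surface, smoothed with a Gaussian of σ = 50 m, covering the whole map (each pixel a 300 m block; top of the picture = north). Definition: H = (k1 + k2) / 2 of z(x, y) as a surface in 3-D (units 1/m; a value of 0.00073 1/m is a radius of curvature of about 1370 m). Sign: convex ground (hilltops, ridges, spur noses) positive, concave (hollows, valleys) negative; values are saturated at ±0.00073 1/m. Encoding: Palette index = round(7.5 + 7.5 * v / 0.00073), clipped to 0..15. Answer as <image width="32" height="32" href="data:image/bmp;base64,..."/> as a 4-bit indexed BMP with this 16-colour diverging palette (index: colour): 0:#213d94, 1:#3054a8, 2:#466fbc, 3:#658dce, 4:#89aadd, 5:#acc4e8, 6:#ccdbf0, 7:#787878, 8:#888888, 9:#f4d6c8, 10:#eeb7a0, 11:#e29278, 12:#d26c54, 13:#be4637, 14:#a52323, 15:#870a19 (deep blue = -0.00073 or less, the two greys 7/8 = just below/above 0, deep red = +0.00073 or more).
<image width="32" height="32" href="data:image/bmp;base64,Qk12AgAAAAAAAHYAAAAoAAAAIAAAACAAAAABAAQAAAAAAAACAAATCwAAEwsAABAAAAAAAAAAlD0hAKhUMAC8b0YAzo1lAN2qiQDoxKwA8NvMAHh4eACIiIgAyNb0AKC37gB4kuIAVGzSADdGvgAjI6UAGQqHAG8iracCruxmYlVXS1NxRYp5VVjTVkR87DXbrNVsl3batlR44neGaLwjopnKNIqIpkzDSfZ6RDQ1SOR6nBiXeLmHlzK7lniagXabKIYHhlMmh9iEPGSIiYlqqBqpGZiJ7tSLlznHSIl4ZnvnqUdpcwNnTXkI6Vl4iVVne3BpFIqLez56eKlqiblkNnk+y3zEd2cteoVpe6diNEnkjyWKogevPYpVY4hpNqp/dLhzX/JtX3Zpq6OnRDi3f2NMlkiu+X+3s1KFM5qTdWtxP3U9WVRPh1V4umm3e0aJoY/BuzS/hRrmB3WoRpeUls9Y/qaNFMo5RzhqVKl1aTVE2pAF8mmsRzNZetbIZnmgrPVv/Hham0VLi7diNDq5+0fAamSnSLpEaouEiZqxBj6nknZTVmeJVqVndpRojbVqZsXLVHqpWTuGWHamaVphvJU0OliGaXYqu4Z7uHmqM59mqpmpmHS2pZiYi5eqp0YvtruJlqeEpJaamX1UZ7l0e8y6l2WXR4OZdkZ9UWSqeqk1ZlaGdnhzqVVciIEamKtGdGM3hododbh1XETJ9gfDg6ZEWJipZmmkQCfMWbX+hHuHRWh3e4dEaI+zOe1705pYtpVmZWabh1akS9epqFF7l3d7ZnUxe5m1cfplab7YpklJM5dHYk2lzILzNFh3VpRrlXl0eXZ7"/>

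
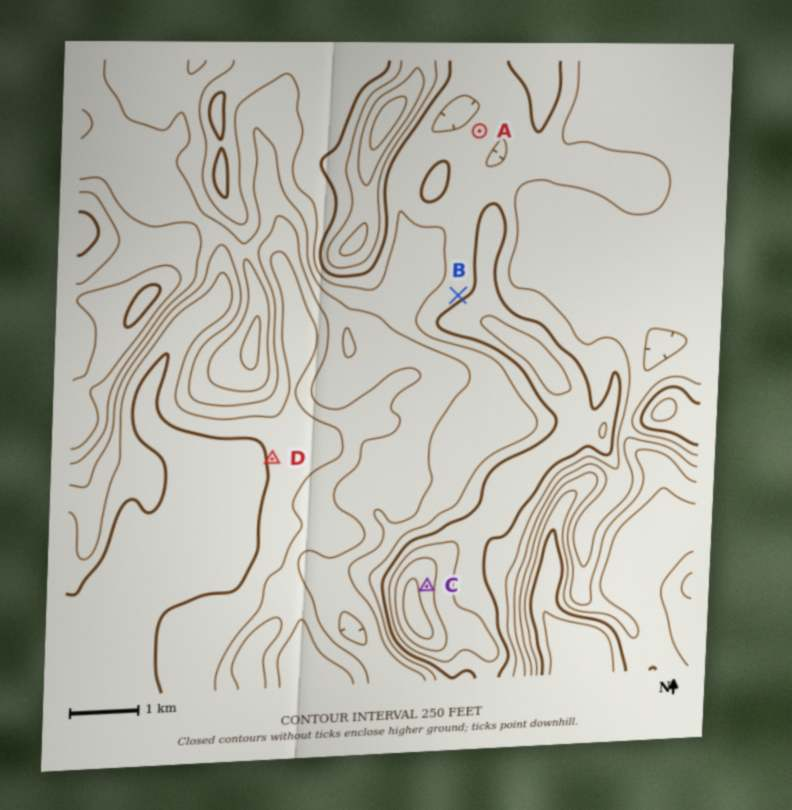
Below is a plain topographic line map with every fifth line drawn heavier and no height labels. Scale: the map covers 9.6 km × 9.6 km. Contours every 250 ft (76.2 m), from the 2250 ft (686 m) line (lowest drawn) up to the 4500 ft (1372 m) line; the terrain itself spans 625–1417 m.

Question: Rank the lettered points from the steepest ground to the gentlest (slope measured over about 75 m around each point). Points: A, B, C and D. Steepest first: C B D A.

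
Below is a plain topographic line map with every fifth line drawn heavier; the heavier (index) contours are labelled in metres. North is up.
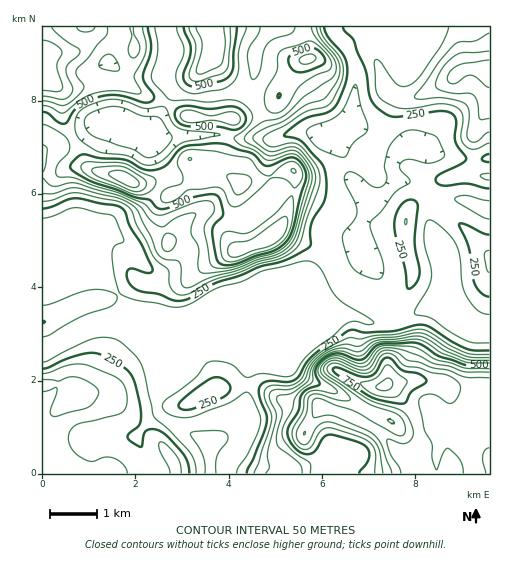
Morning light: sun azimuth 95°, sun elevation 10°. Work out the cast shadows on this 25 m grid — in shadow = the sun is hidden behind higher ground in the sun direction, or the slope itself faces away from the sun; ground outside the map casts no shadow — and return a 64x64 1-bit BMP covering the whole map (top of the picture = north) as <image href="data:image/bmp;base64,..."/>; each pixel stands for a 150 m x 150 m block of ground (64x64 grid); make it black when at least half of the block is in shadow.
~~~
<image width="64" height="64" href="data:image/bmp;base64,Qk0+AgAAAAAAAD4AAAAoAAAAQAAAAEAAAAABAAEAAAAAAAACAAATCwAAEwsAAAIAAAAAAAAA////AAAAAAAAAEB+Hg/wAAAAQH8cP+AAAACAf5g/4AAAAYD/+H/AAAABAf/4f4AAAAAH//g/GAAAAB//+AA4AAAAD//8AHgAAAAD//4AcAAAAAH//gAAAAAAAP/+DgAAAAAcf/7+AAAAAA4///4AAAAAAj//84AAAAAA///HgADgAAf//8+AAGAAD////4AAAAAH////gAAAAAAf//+AAAAAAAB///gAAAAAAADweAAAAAAAAAAAAAAAAAAAAAAAAAAAAAAAAAAAAAAAAAAAAAAAAAAAAAAAAAAAAAAAAAAAEHAAAAAADAAwcAAAAAAcAAAAAAAAEBwAA4/AAAAwHAAPn+AAADAcAD+f4AAAYDwAf5/CAABgGAB/D4cAAOAAAH8Ph4AA4AAA/weDwADwAAH/A8DAAPAAAf+B4GAAcAAB+IHgAAAAAAf4AGAAAAAAD/AAAAAAAADfAAAAAAAAAP4AAABgAAAA/AHwAOAAAAA4A/gA4AAAAAAD+ADgAAA4AABwAAAAAPgAAAAAAAAB+AAAIAAAAAH8AAHwAAAAAfxAA/AAAAAA/AAAYAAAAAA8AAAAAYAHAAAAAAADgA8AAAAAGAOADw8AAAB8AYAPH8AAAPwAAA8fwAAA/gDwDh/gAAD+AfgEB+AAAH4ACAAD4AAAfgAAAADgAAB+AAAAAAAAAPwAAAAAAA=="/>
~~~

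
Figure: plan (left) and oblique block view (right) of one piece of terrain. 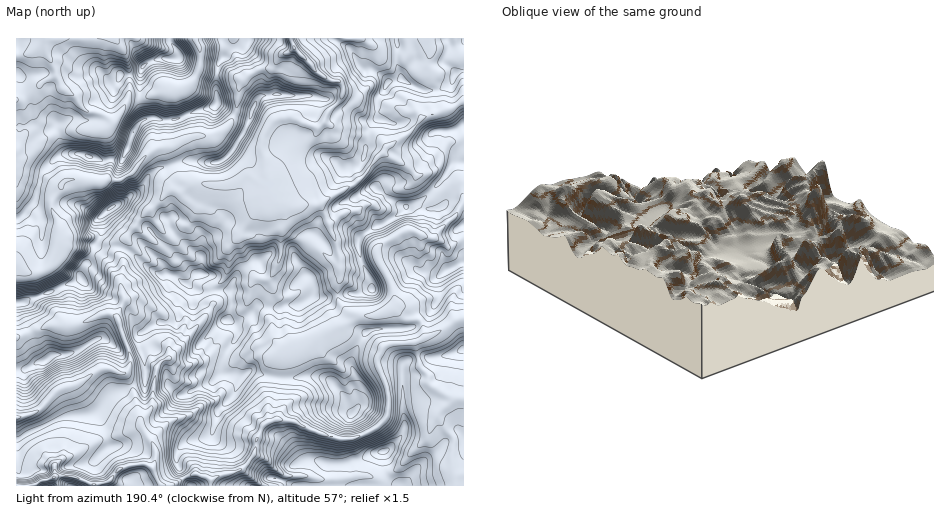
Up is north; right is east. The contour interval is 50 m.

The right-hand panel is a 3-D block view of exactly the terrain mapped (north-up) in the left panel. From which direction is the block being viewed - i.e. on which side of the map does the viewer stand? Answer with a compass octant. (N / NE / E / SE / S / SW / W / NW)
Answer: NE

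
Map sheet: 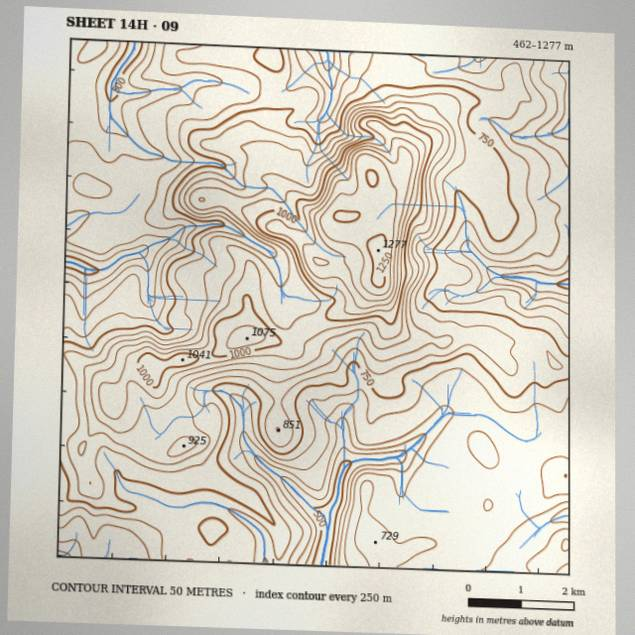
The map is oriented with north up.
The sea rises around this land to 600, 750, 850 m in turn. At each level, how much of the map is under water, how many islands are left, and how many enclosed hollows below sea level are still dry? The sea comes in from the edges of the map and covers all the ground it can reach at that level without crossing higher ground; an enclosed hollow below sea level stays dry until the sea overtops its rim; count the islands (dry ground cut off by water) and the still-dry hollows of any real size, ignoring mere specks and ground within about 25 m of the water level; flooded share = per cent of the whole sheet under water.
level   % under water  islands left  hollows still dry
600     10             0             0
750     57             0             0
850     76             1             0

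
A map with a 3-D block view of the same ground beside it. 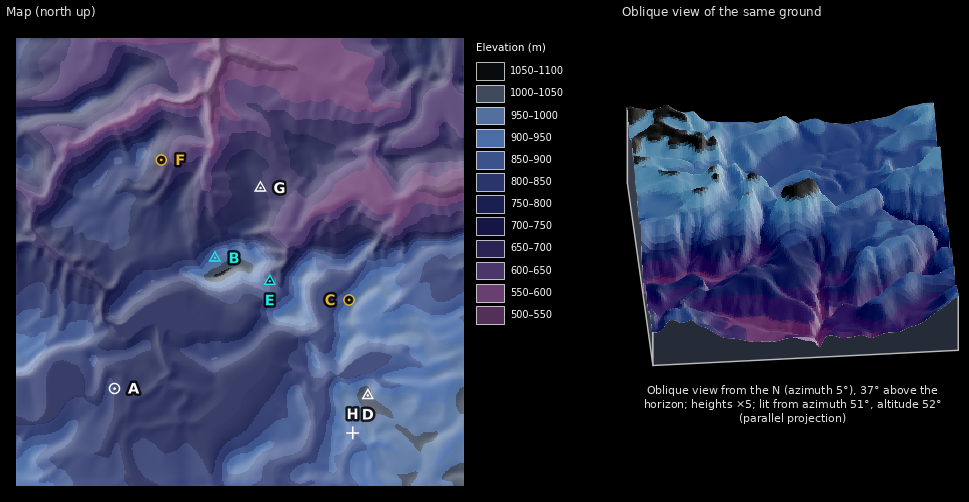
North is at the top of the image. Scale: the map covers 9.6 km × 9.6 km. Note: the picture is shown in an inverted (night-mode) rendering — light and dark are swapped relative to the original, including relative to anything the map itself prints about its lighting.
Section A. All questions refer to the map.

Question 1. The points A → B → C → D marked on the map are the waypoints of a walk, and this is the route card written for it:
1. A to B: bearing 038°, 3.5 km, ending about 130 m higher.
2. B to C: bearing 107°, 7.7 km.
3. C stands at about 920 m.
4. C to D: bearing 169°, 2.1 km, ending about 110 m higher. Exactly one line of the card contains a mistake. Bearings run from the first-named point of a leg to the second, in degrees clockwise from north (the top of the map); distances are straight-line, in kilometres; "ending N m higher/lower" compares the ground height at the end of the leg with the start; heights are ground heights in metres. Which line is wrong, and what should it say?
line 2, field distance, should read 3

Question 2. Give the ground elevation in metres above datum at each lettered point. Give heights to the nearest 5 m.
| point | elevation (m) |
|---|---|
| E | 835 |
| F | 695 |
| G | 710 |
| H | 910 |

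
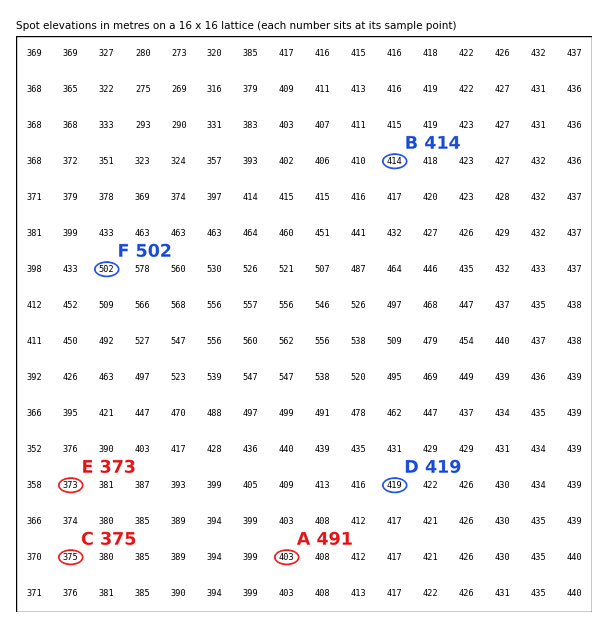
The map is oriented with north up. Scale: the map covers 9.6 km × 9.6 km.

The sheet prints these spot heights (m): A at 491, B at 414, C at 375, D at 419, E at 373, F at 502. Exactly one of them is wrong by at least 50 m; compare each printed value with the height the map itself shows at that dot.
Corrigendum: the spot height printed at A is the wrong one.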